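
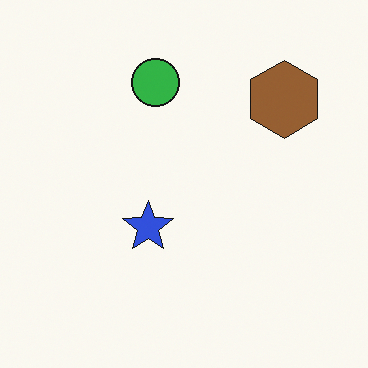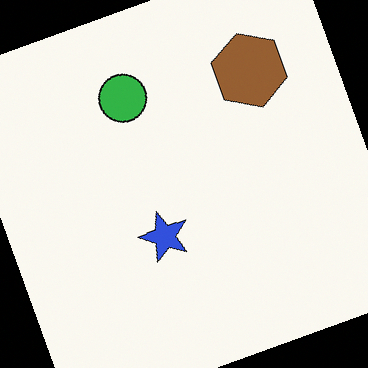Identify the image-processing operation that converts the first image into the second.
Rotated counter-clockwise by a clearly visible amount.

Every shape is tilted by the same angle and the image corners show triangular fill wedges — a whole-image rotation by a non-right angle.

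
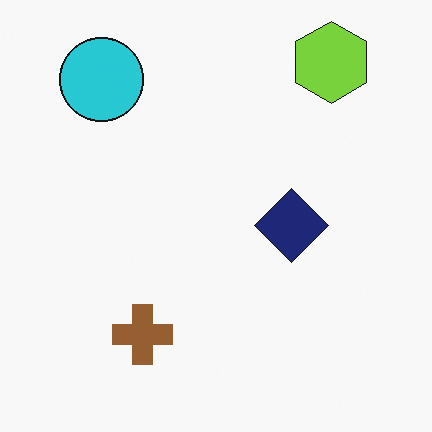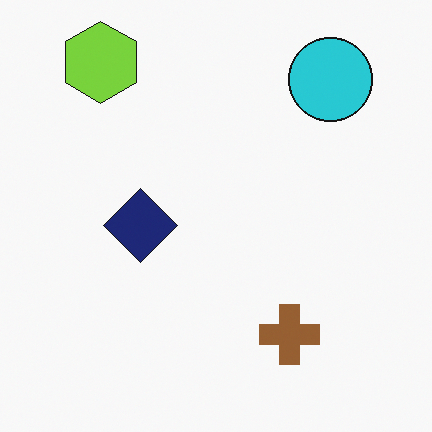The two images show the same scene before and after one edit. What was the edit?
The transformation is: flipped horizontally (left ↔ right).

The lime hexagon is in the top-right of the first image and the top-left of the second — shapes on opposite sides of the vertical midline have swapped in a mirror flip.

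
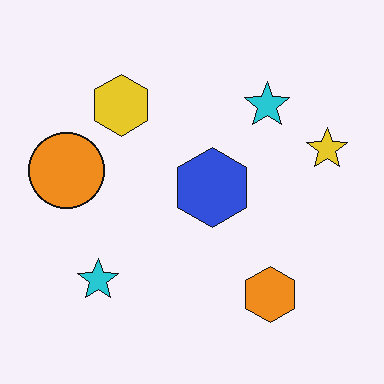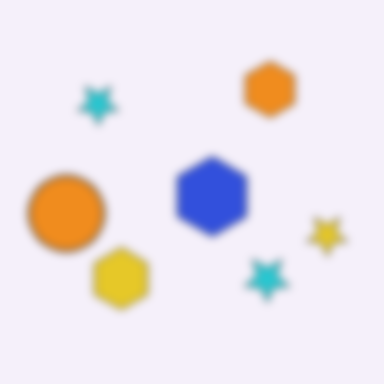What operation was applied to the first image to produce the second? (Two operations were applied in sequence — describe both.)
Moderately blurred, then flipped vertically (top ↔ bottom).

Shape edges and outlines are uniformly softened across the whole image. The orange hexagon is in the bottom-right of the first image and the top-right of the second — shapes on opposite sides of the horizontal midline have swapped in a mirror flip.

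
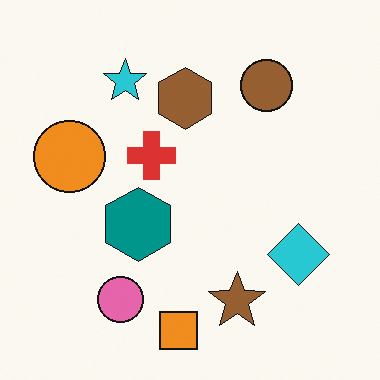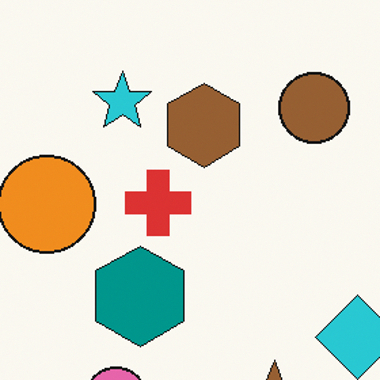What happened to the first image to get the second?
It was cropped slightly and scaled back up.

The visible shapes are larger and the field of view is narrower; shapes near the original edges may be partly or wholly outside the frame — a crop-and-rescale.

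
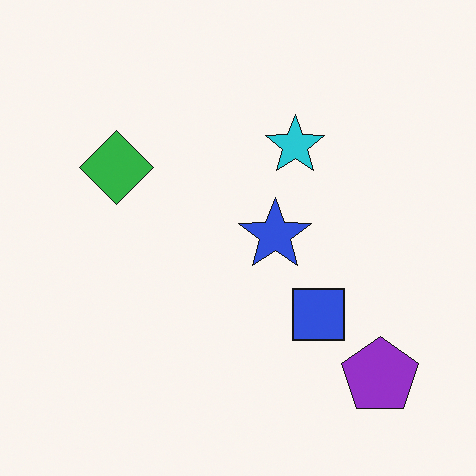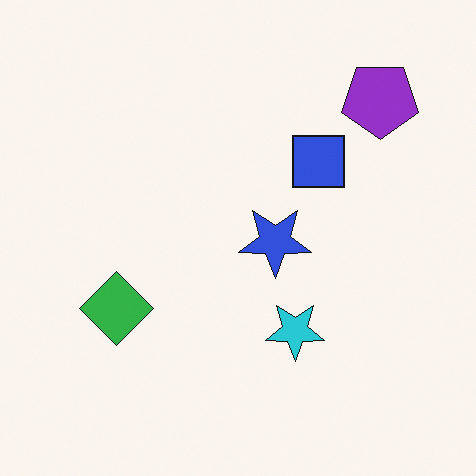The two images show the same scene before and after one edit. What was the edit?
The transformation is: flipped vertically (top ↔ bottom).

The purple pentagon is in the bottom-right of the first image and the top-right of the second — shapes on opposite sides of the horizontal midline have swapped in a mirror flip.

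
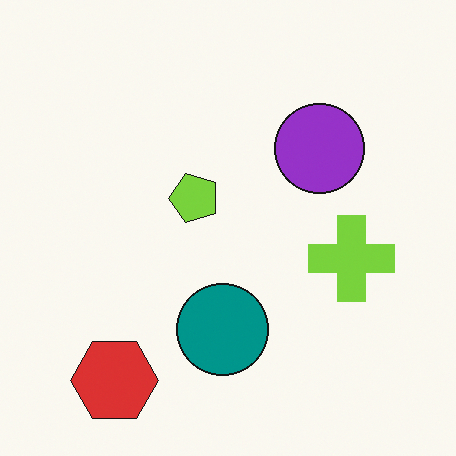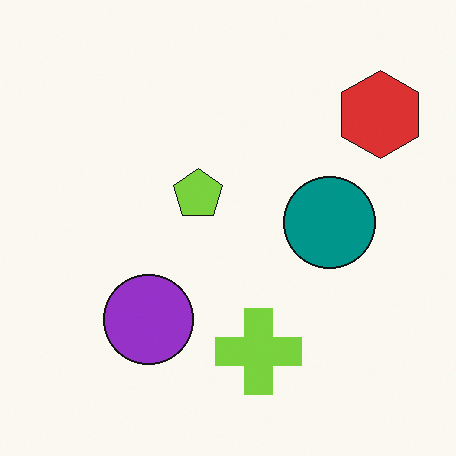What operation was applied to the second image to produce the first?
The first image is the second transposed (reflected across the top-left ↔ bottom-right diagonal).

Shapes have swapped their row and column positions — what was in the top-right is now in the bottom-left — a diagonal reflection.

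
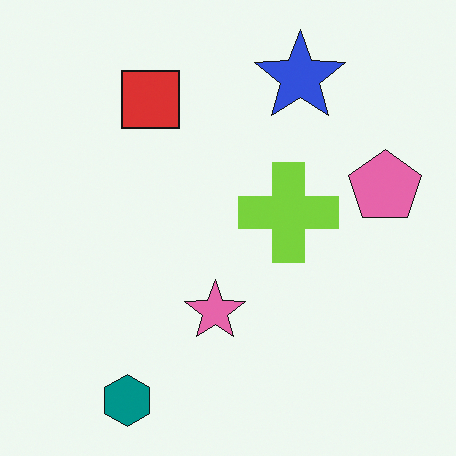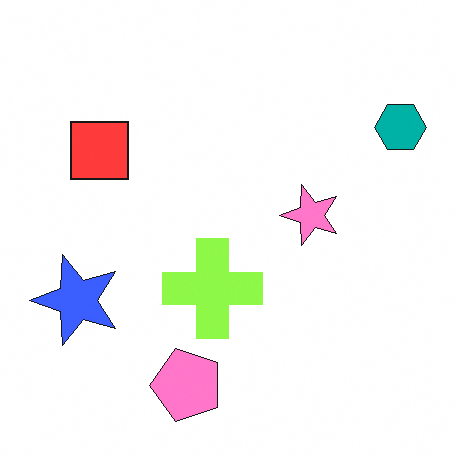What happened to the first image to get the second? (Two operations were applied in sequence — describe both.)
Transposed (reflected across the top-left ↔ bottom-right diagonal), then slightly brightened.

Shapes have swapped their row and column positions — what was in the top-right is now in the bottom-left — a diagonal reflection. Every pixel — background and shapes alike — is uniformly brightened.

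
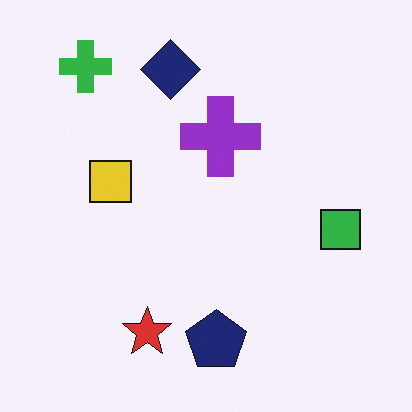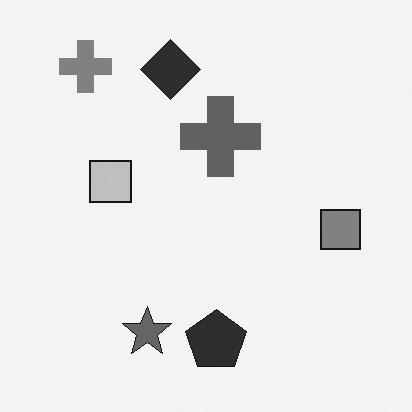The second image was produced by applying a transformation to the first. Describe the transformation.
The image was converted to grayscale.

All color is removed — every shape is now a shade of grey.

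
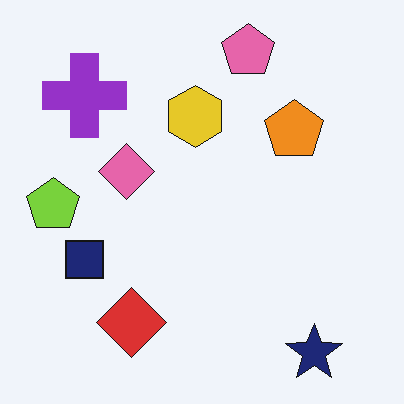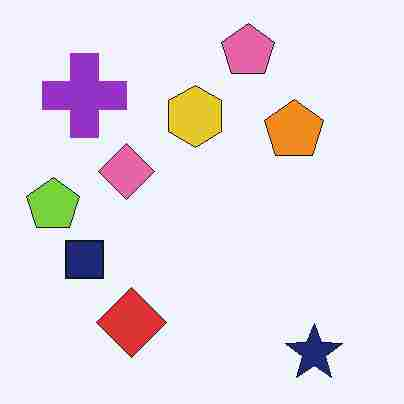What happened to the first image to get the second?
The second image is the first degraded with heavy JPEG compression.

Blocky 8×8 compression artifacts appear around shape edges and the flat background shows ringing — characteristic JPEG degradation.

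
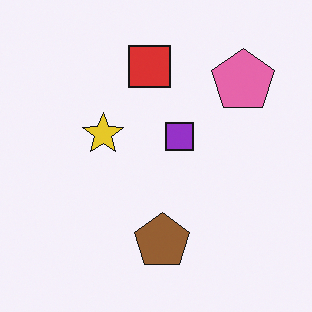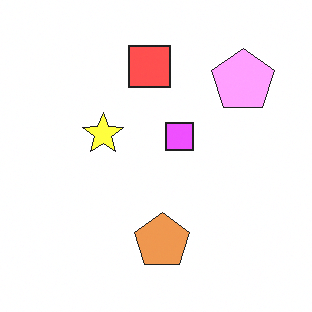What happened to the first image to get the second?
This is the original image substantially brightened.

Every pixel — background and shapes alike — is uniformly brightened.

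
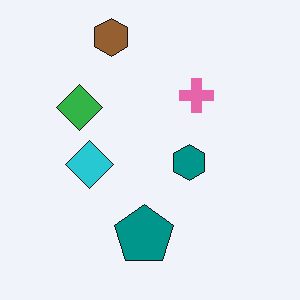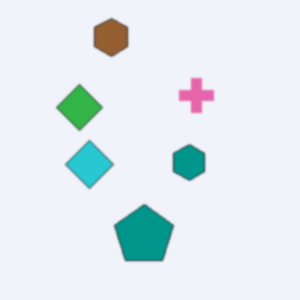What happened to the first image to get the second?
It was slightly softened.

Shape edges and outlines are uniformly softened across the whole image.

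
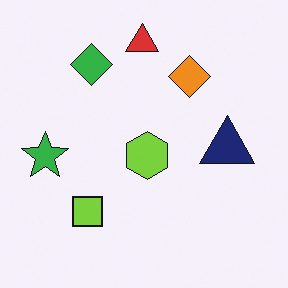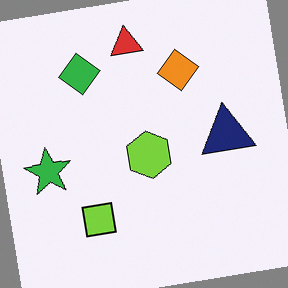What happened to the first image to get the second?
The second image is the first rotated counter-clockwise by a few degrees.

Every shape is tilted by the same angle and the image corners show triangular fill wedges — a whole-image rotation by a non-right angle.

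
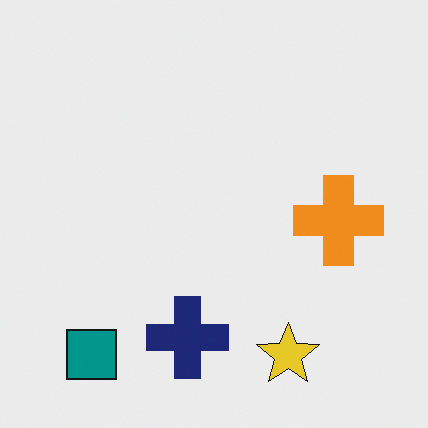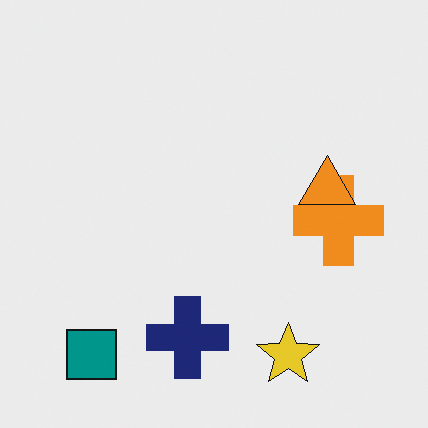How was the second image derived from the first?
This is the original image overlaid with an additional orange triangle.

An orange triangle appears in the second image that is absent from the first.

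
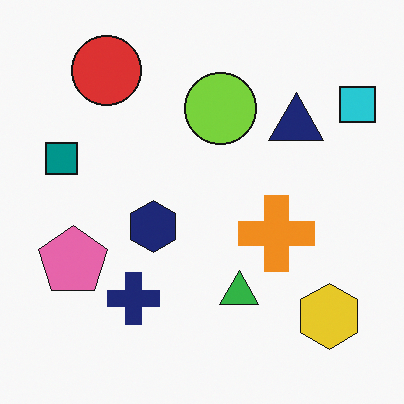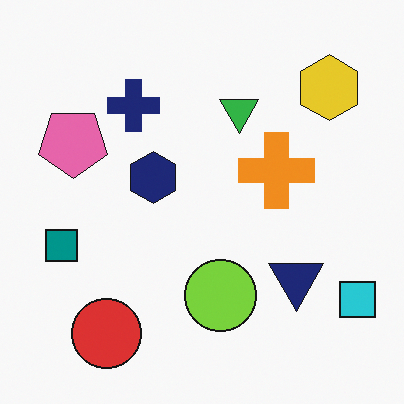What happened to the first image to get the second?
The transformation is: flipped vertically (top ↔ bottom).

The red circle is in the top-left of the first image and the bottom-left of the second — shapes on opposite sides of the horizontal midline have swapped in a mirror flip.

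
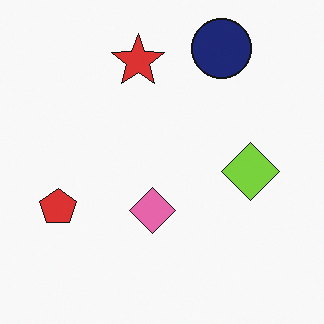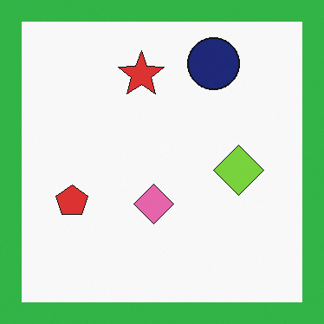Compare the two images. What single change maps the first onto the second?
The image was framed with a green border.

A solid green frame runs around the edge of the second image, with the content slightly shrunk inside it.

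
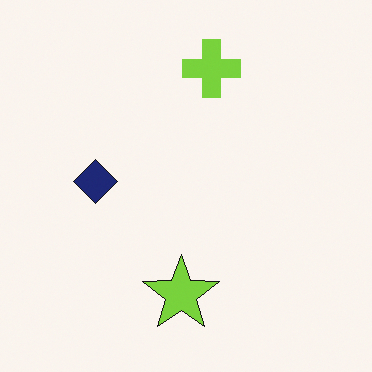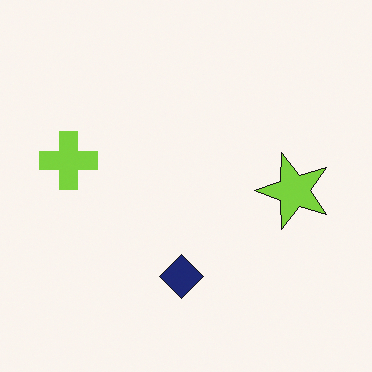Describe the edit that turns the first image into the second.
The image was rotated 90° counter-clockwise.

The lime cross sits in the top of the first image and the left of the second — consistent with a whole-image 90° counter-clockwise rotation.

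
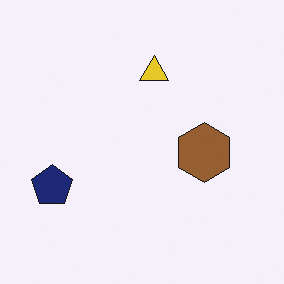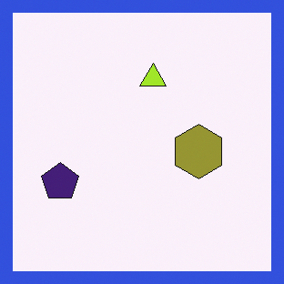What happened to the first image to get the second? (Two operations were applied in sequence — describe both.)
The second image is the first hue-shifted by a small amount, then framed with a blue border.

Every shape's color has rotated by the same amount around the hue wheel — a uniform hue shift. A solid blue frame runs around the edge of the second image, with the content slightly shrunk inside it.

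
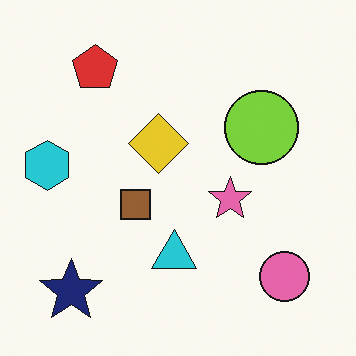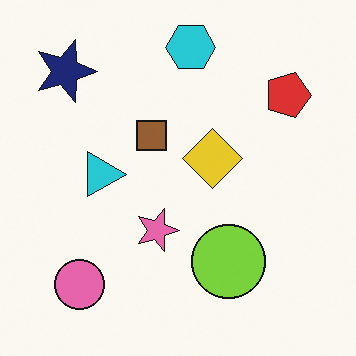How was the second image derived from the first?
The image was rotated 90° clockwise.

The navy star sits in the bottom-left of the first image and the top-left of the second — consistent with a whole-image 90° clockwise rotation.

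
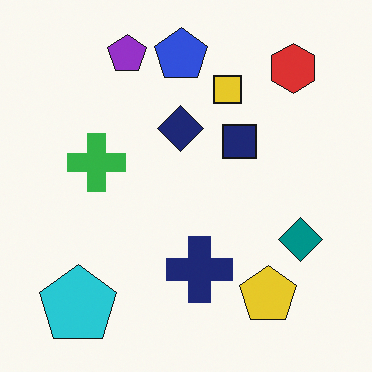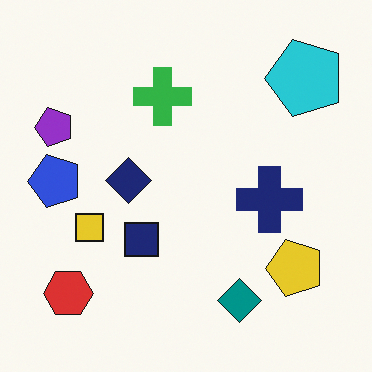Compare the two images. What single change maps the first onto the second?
Transposed (reflected across the top-left ↔ bottom-right diagonal).

Shapes have swapped their row and column positions — what was in the top-right is now in the bottom-left — a diagonal reflection.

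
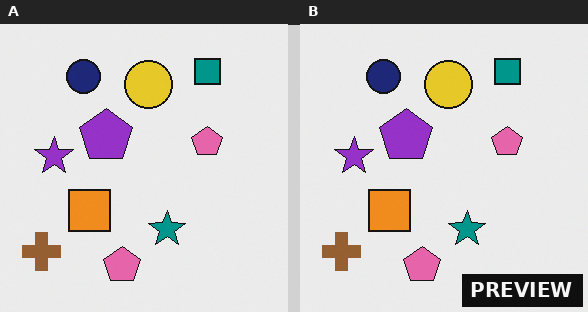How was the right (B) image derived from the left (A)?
Watermarked with the text "PREVIEW" in the lower-right corner.

A dark label reading "PREVIEW" appears in the lower-right corner.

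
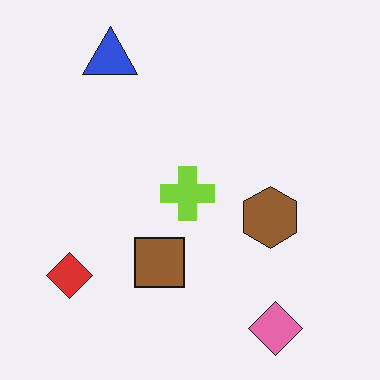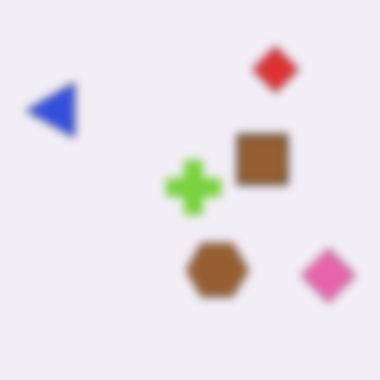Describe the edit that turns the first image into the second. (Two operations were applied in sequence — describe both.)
The second image is the first noticeably gaussian-blurred, then transposed (reflected across the top-left ↔ bottom-right diagonal).

Shape edges and outlines are uniformly softened across the whole image. Shapes have swapped their row and column positions — what was in the top-right is now in the bottom-left — a diagonal reflection.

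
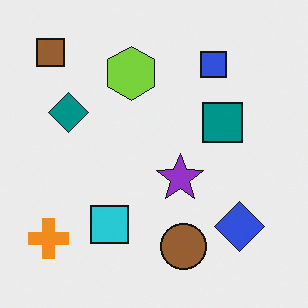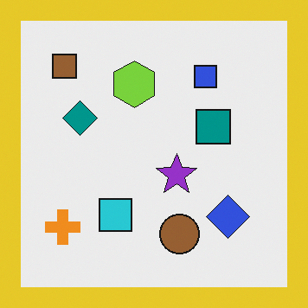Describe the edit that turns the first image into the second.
The second image is the first framed with a yellow border.

A solid yellow frame runs around the edge of the second image, with the content slightly shrunk inside it.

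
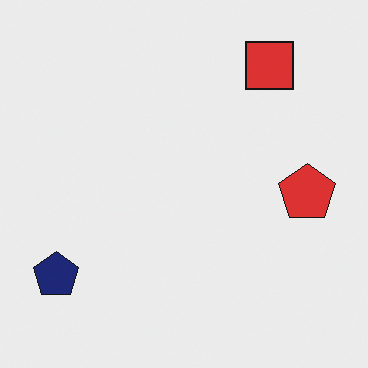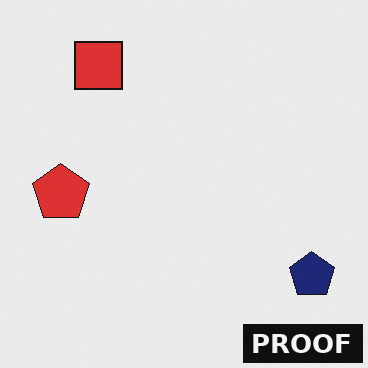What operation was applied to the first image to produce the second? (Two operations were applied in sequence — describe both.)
The transformation is: flipped horizontally (left ↔ right), then watermarked with the text "PROOF" in the lower-right corner.

The navy pentagon is in the bottom-left of the first image and the bottom-right of the second — shapes on opposite sides of the vertical midline have swapped in a mirror flip. A dark label reading "PROOF" appears in the lower-right corner.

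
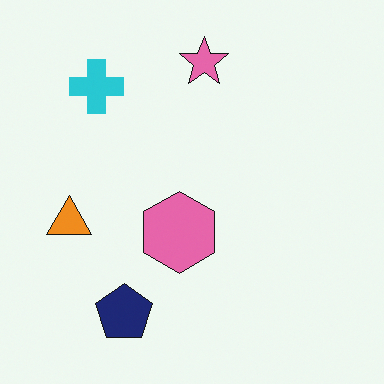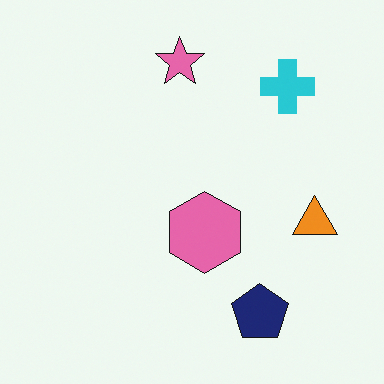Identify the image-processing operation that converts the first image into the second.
The image was flipped horizontally (left ↔ right).

The orange triangle is in the left of the first image and the right of the second — shapes on opposite sides of the vertical midline have swapped in a mirror flip.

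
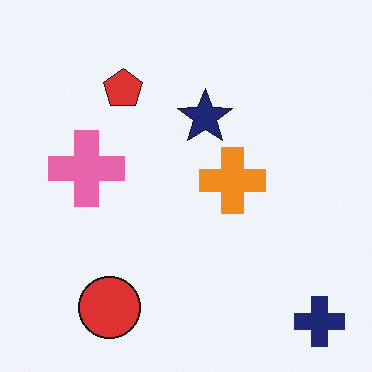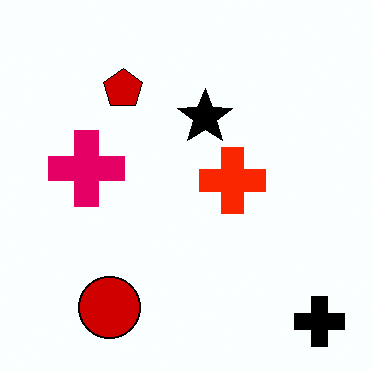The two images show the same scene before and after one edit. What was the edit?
The second image is the first boosted in contrast.

Tones are pushed away from mid-grey across the whole image — a global contrast change.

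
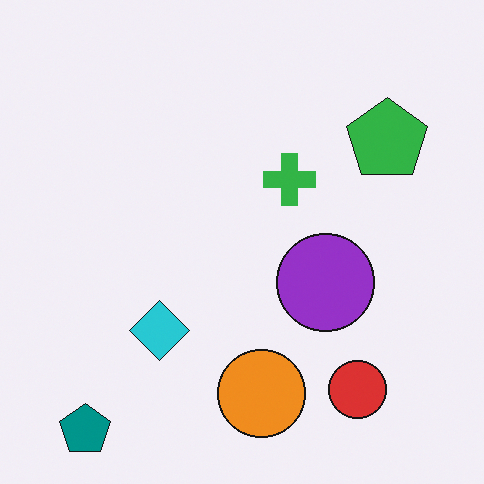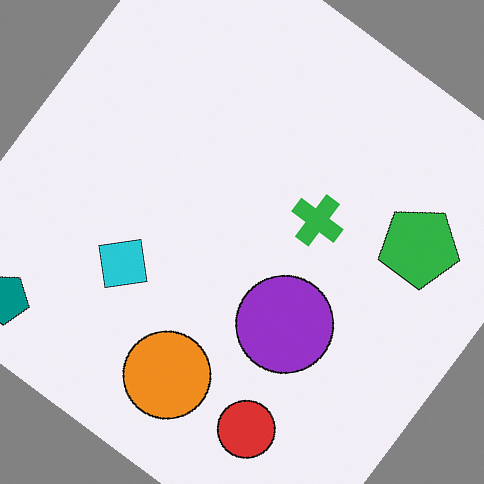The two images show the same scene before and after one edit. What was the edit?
This is the original image rotated clockwise by a large amount — several tens of degrees.

Every shape is tilted by the same angle and the image corners show triangular fill wedges — a whole-image rotation by a non-right angle.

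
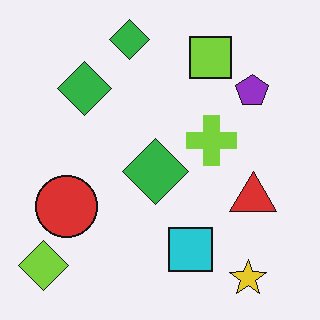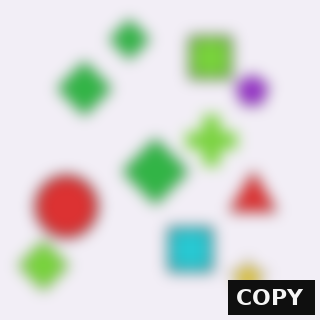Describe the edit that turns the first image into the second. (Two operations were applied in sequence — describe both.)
The transformation is: heavily blurred, then watermarked with the text "COPY" in the lower-right corner.

Shape edges and outlines are uniformly softened across the whole image. A dark label reading "COPY" appears in the lower-right corner.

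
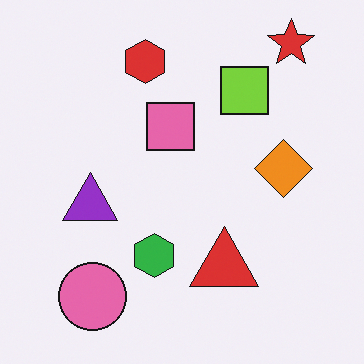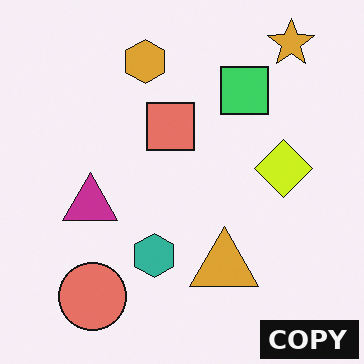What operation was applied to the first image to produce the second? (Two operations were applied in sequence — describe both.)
Hue-shifted slightly, then watermarked with the text "COPY" in the lower-right corner.

Every shape's color has rotated by the same amount around the hue wheel — a uniform hue shift. A dark label reading "COPY" appears in the lower-right corner.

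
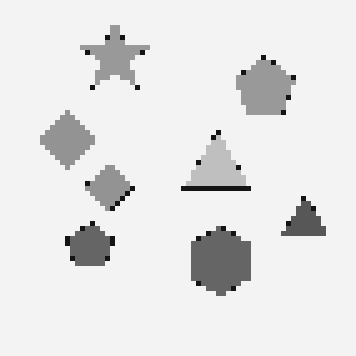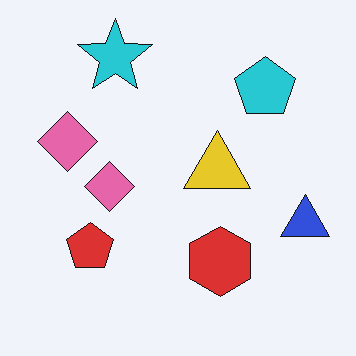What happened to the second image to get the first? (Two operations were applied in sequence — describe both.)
This is the original image lightly pixelated (a mild mosaic effect), then converted to grayscale.

Shapes are reduced to large square blocks; fine edges and outlines are lost — a downscale-then-upscale (mosaic) effect. All color is removed — every shape is now a shade of grey.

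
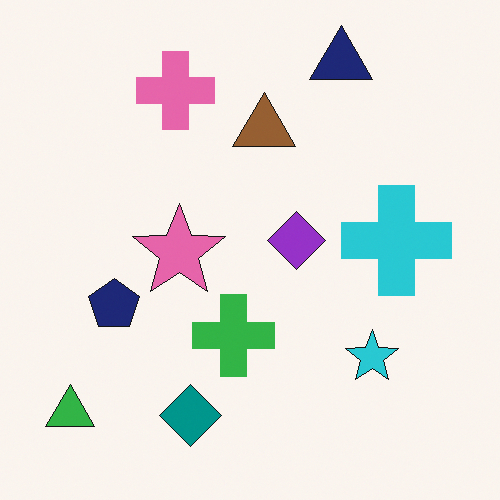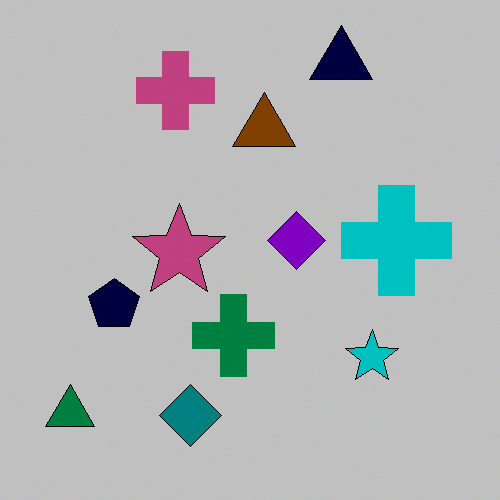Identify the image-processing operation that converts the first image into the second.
The second image is the first heavily posterized to just a handful of flat colors.

Each flat color has snapped to a coarser quantized level — most visibly, the near-white background has dropped to a flat grey.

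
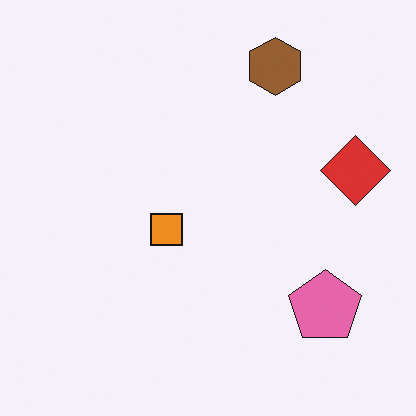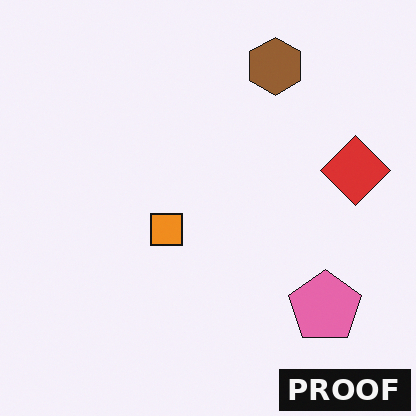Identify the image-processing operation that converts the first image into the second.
The second image is the first watermarked with the text "PROOF" in the lower-right corner.

A dark label reading "PROOF" appears in the lower-right corner.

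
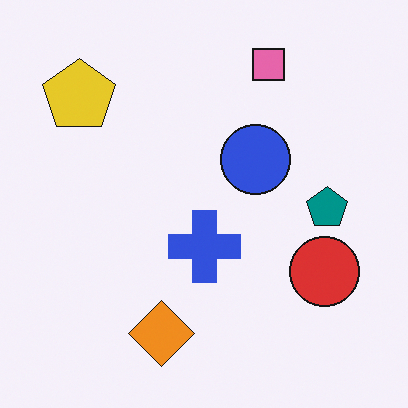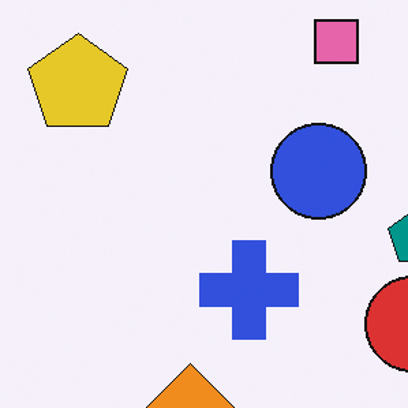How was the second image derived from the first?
The second image is the first cropped slightly and scaled back up.

The visible shapes are larger and the field of view is narrower; shapes near the original edges may be partly or wholly outside the frame — a crop-and-rescale.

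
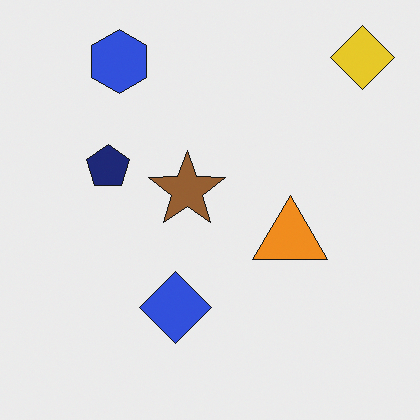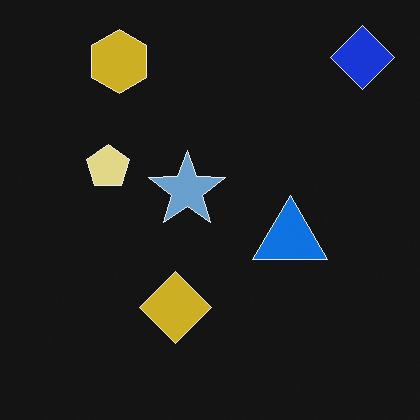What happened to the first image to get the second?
Color-inverted (negative).

The light background has become dark and every shape's color is its complement — a photographic negative.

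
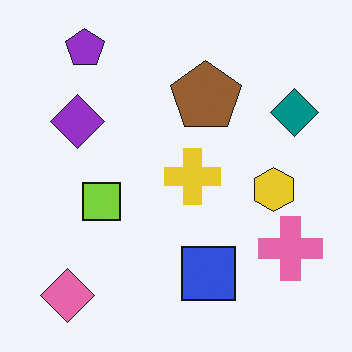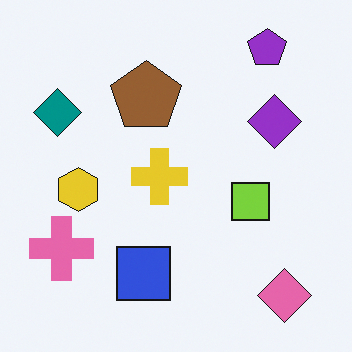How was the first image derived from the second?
The image was flipped horizontally (left ↔ right).

The teal diamond is in the top-left of the second image and the top-right of the first — shapes on opposite sides of the vertical midline have swapped in a mirror flip.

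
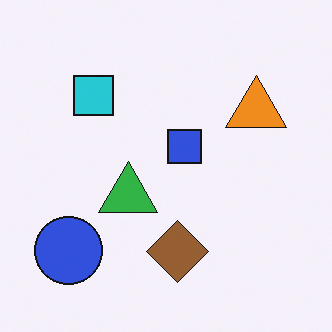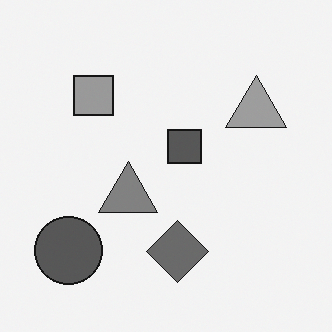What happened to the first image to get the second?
This is the original image converted to grayscale.

All color is removed — every shape is now a shade of grey.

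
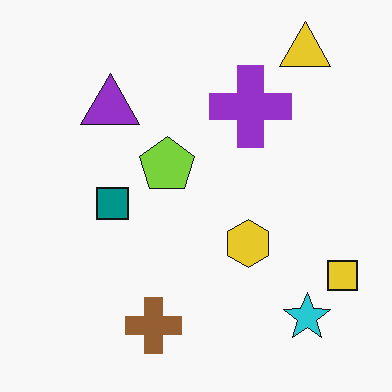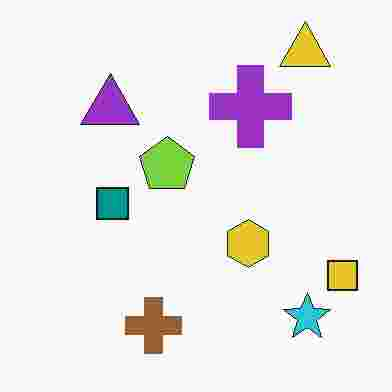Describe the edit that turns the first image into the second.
This is the original image heavily JPEG-compressed with obvious blocking artifacts.

Blocky 8×8 compression artifacts appear around shape edges and the flat background shows ringing — characteristic JPEG degradation.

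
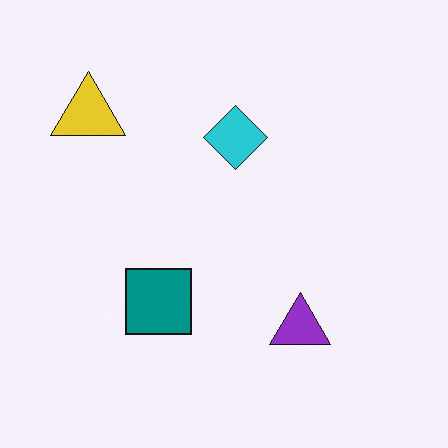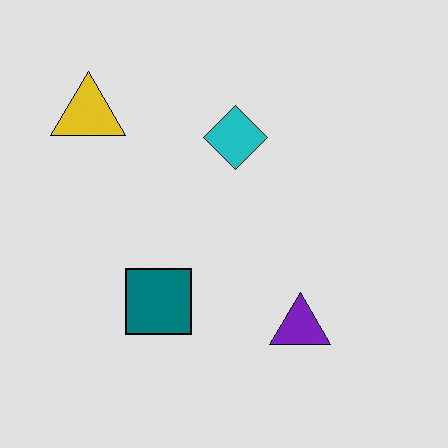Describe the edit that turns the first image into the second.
This is the original image posterized to a reduced palette.

Each flat color has snapped to a coarser quantized level — most visibly, the near-white background has dropped to a flat grey.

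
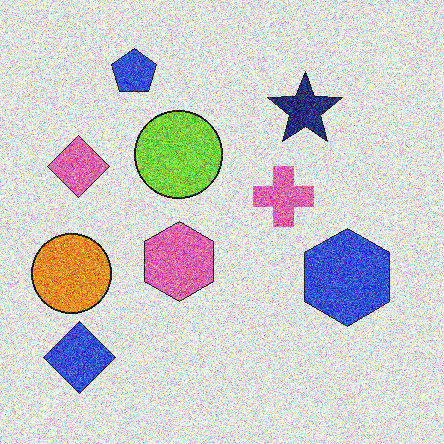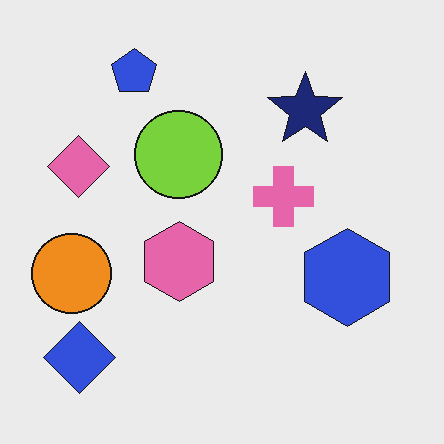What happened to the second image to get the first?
Degraded with a thick layer of grain.

Random speckle covers the whole image, including the flat background.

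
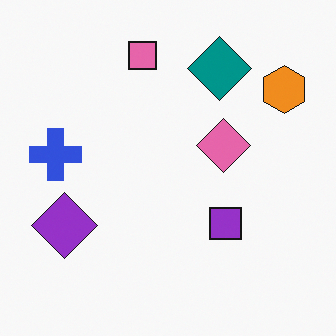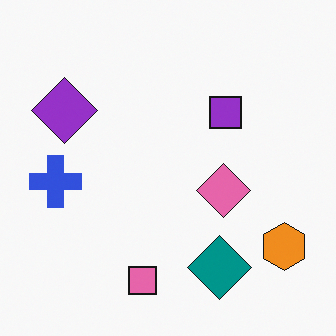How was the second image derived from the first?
The image was flipped vertically (top ↔ bottom).

The pink square is in the top of the first image and the bottom of the second — shapes on opposite sides of the horizontal midline have swapped in a mirror flip.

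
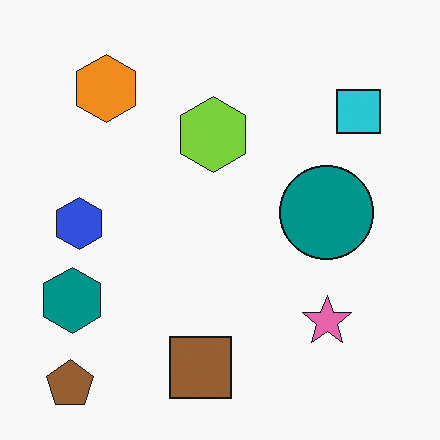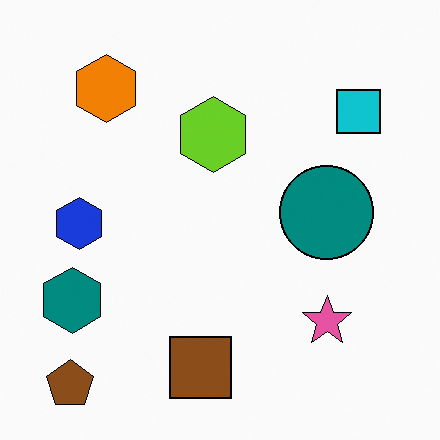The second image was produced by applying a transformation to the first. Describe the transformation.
The image was given slightly increased contrast.

Tones are pushed away from mid-grey across the whole image — a global contrast change.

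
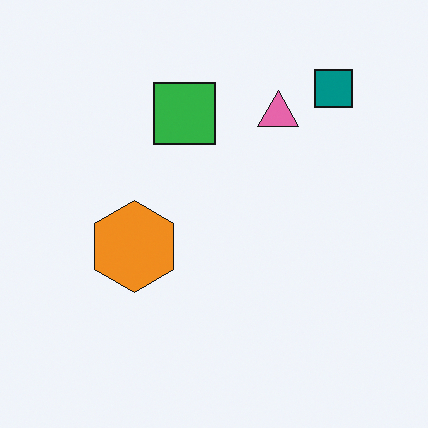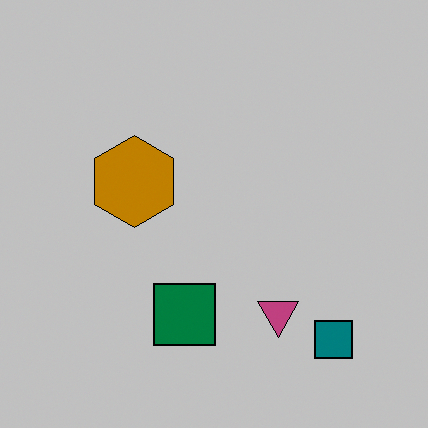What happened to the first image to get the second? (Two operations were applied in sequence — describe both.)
Aggressively posterized, then flipped vertically (top ↔ bottom).

Each flat color has snapped to a coarser quantized level — most visibly, the near-white background has dropped to a flat grey. The teal square is in the top-right of the first image and the bottom-right of the second — shapes on opposite sides of the horizontal midline have swapped in a mirror flip.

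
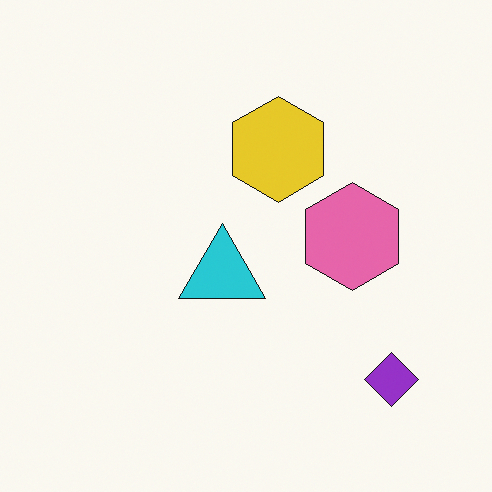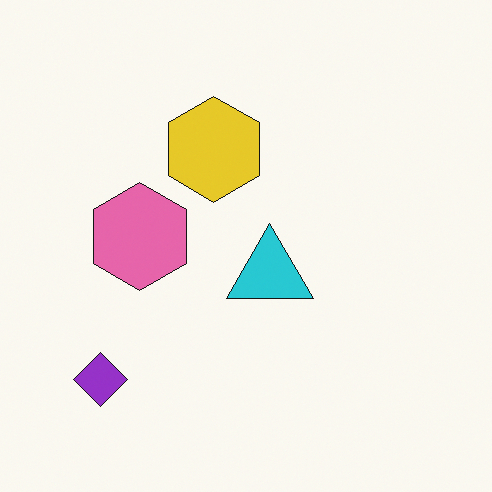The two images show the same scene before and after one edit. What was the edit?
The transformation is: flipped horizontally (left ↔ right).

The purple diamond is in the bottom-right of the first image and the bottom-left of the second — shapes on opposite sides of the vertical midline have swapped in a mirror flip.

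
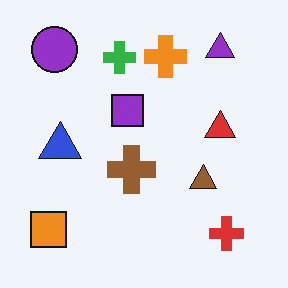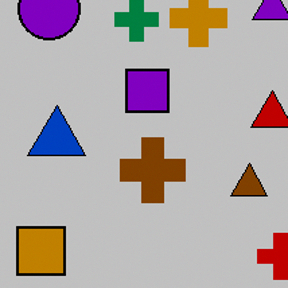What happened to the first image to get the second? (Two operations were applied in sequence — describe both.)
The transformation is: aggressively posterized, then cropped to a modestly smaller region and rescaled.

Each flat color has snapped to a coarser quantized level — most visibly, the near-white background has dropped to a flat grey. The visible shapes are larger and the field of view is narrower; shapes near the original edges may be partly or wholly outside the frame — a crop-and-rescale.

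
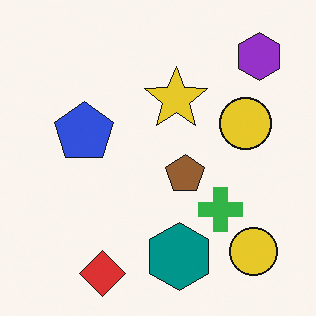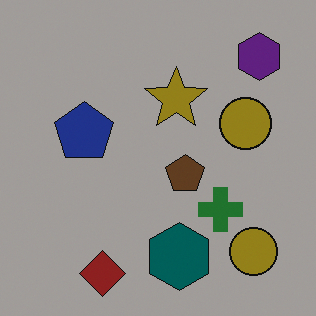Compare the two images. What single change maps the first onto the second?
Darkened a lot.

Every pixel — background and shapes alike — is uniformly darkened.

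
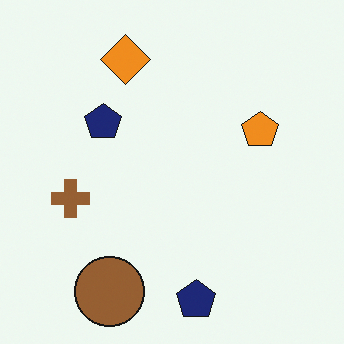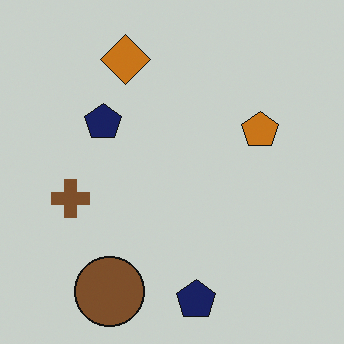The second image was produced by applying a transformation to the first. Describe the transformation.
It was slightly darkened.

Every pixel — background and shapes alike — is uniformly darkened.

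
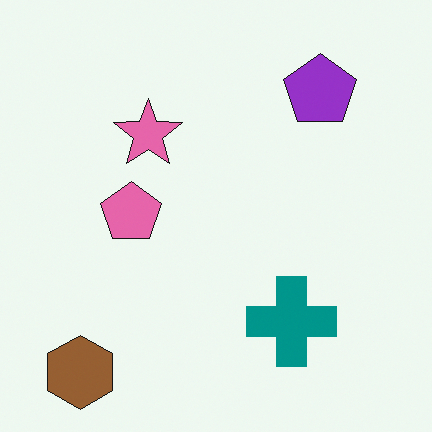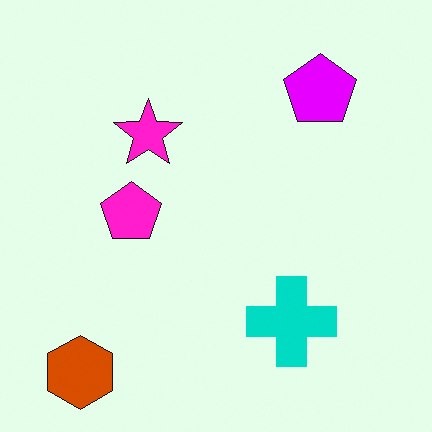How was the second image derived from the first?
The second image is the first made much more vivid (saturation change).

All colors are more vivid — a global saturation change.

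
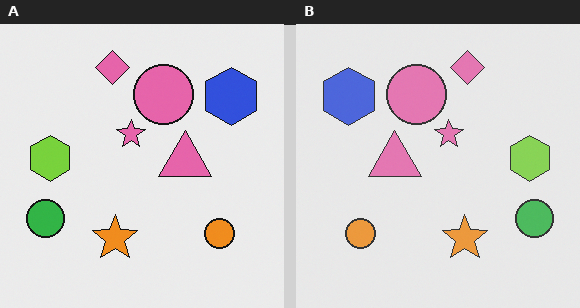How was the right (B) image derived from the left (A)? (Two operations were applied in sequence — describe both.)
The transformation is: flipped horizontally (left ↔ right), then given slightly reduced contrast.

The green circle is in the bottom-left of the left (A) image and the bottom-right of the right (B) — shapes on opposite sides of the vertical midline have swapped in a mirror flip. Tones are pushed toward mid-grey across the whole image — a global contrast change.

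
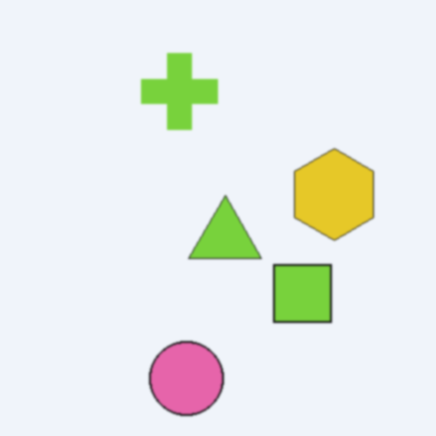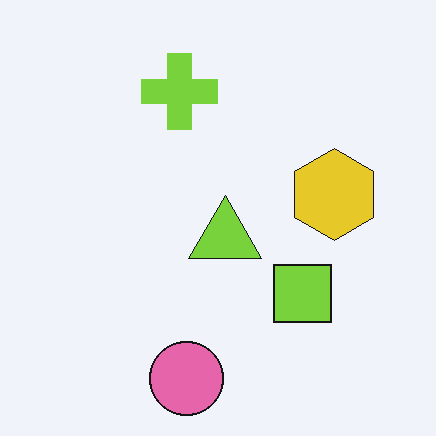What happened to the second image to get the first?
The first image is the second slightly softened.

Shape edges and outlines are uniformly softened across the whole image.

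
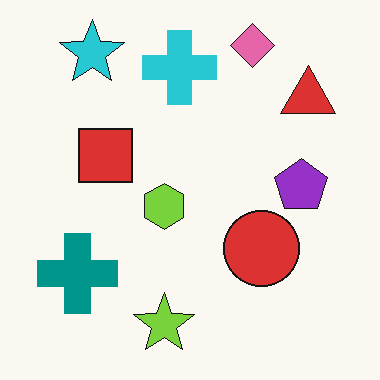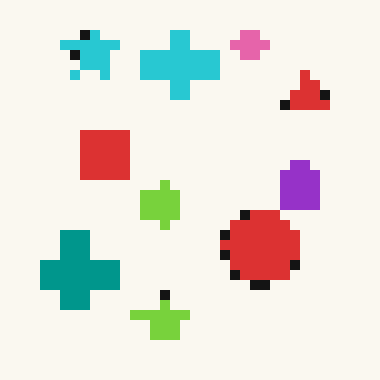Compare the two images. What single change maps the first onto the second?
The second image is the first coarsely pixelated.

Shapes are reduced to large square blocks; fine edges and outlines are lost — a downscale-then-upscale (mosaic) effect.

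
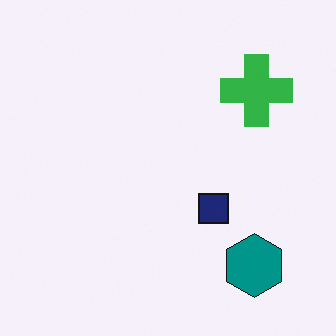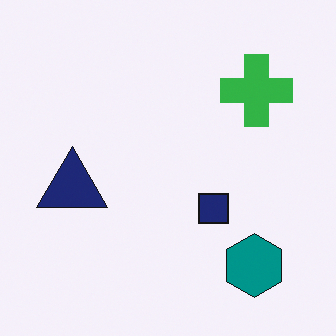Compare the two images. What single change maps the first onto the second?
This is the original image overlaid with an additional navy triangle.

A navy triangle appears in the second image that is absent from the first.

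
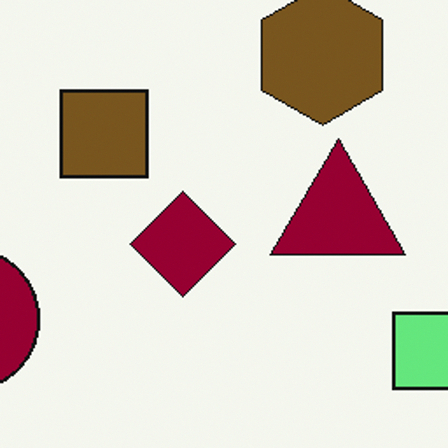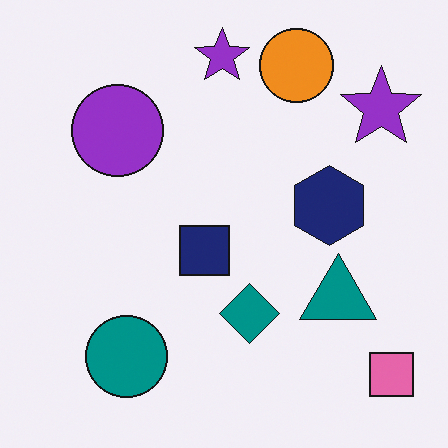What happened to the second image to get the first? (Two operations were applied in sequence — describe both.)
The first image is the second cropped to a noticeably smaller region and rescaled, then hue-shifted through roughly half the color wheel.

The visible shapes are larger and the field of view is narrower; shapes near the original edges may be partly or wholly outside the frame — a crop-and-rescale. Every shape's color has rotated by the same amount around the hue wheel — a uniform hue shift.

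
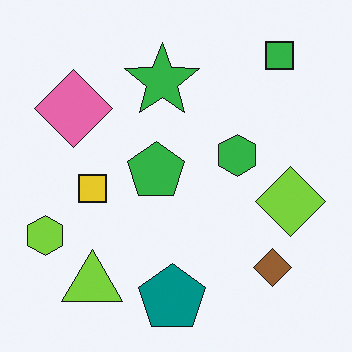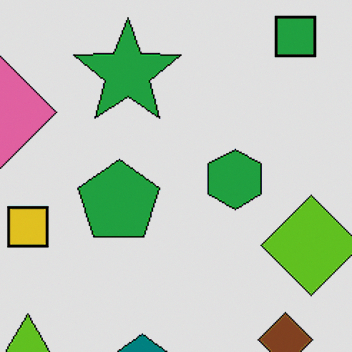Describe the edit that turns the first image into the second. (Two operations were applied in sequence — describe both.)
The transformation is: cropped to a modestly smaller region and rescaled, then posterized to a reduced palette.

The visible shapes are larger and the field of view is narrower; shapes near the original edges may be partly or wholly outside the frame — a crop-and-rescale. Each flat color has snapped to a coarser quantized level — most visibly, the near-white background has dropped to a flat grey.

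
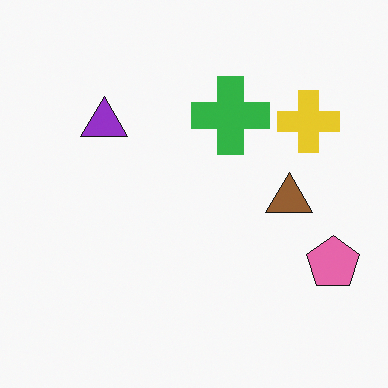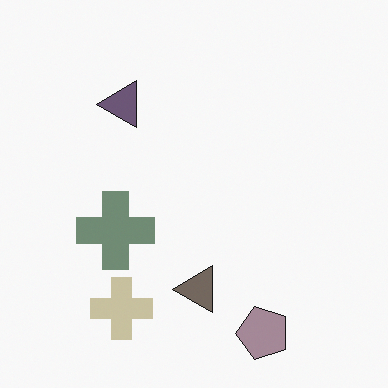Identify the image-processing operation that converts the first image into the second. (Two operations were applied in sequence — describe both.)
The second image is the first transposed (reflected across the top-left ↔ bottom-right diagonal), then heavily desaturated.

Shapes have swapped their row and column positions — what was in the top-right is now in the bottom-left — a diagonal reflection. All colors are more muted and greyish — a global saturation change.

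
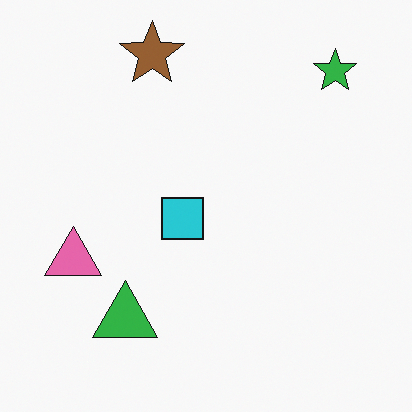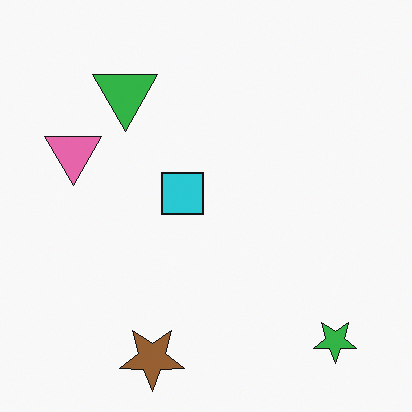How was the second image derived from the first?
The second image is the first flipped vertically (top ↔ bottom).

The brown star is in the top of the first image and the bottom of the second — shapes on opposite sides of the horizontal midline have swapped in a mirror flip.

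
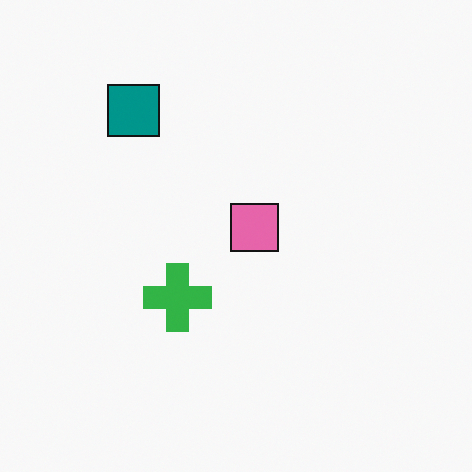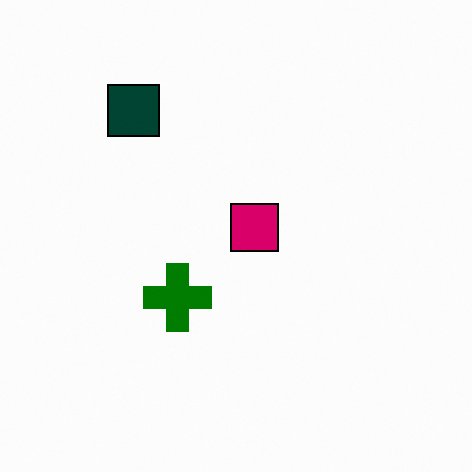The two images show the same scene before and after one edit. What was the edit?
It was boosted in contrast.

Tones are pushed away from mid-grey across the whole image — a global contrast change.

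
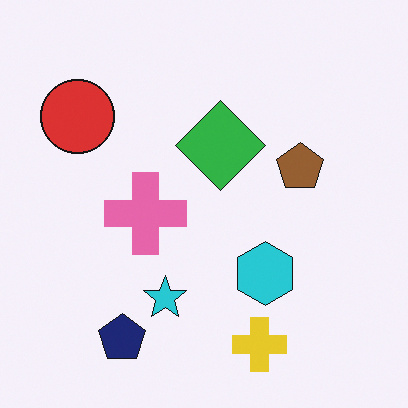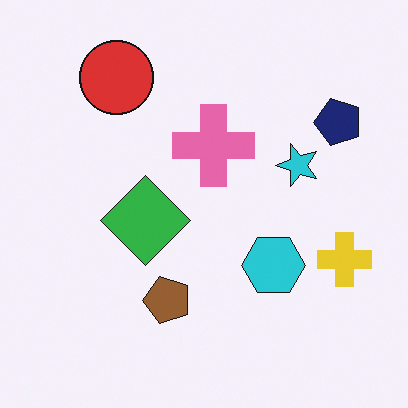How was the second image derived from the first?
The image was transposed (reflected across the top-left ↔ bottom-right diagonal).

Shapes have swapped their row and column positions — what was in the top-right is now in the bottom-left — a diagonal reflection.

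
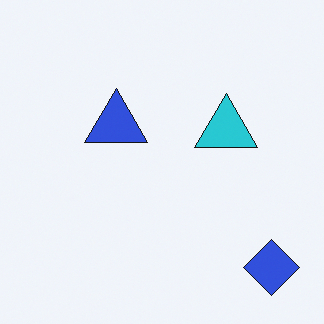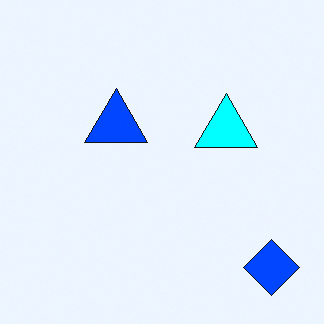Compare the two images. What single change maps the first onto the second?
It was made much more vivid (saturation change).

All colors are more vivid — a global saturation change.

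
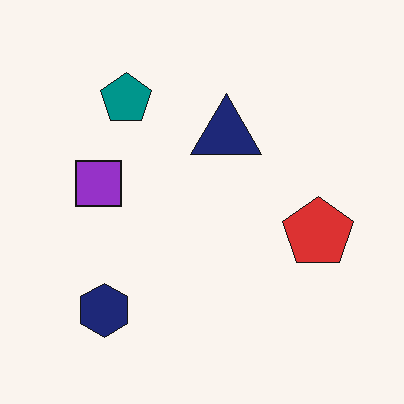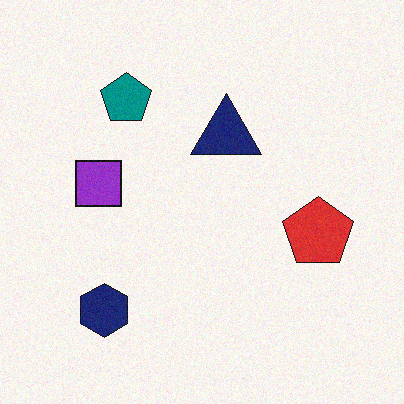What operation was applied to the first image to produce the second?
This is the original image degraded with subtle gaussian noise.

Random speckle covers the whole image, including the flat background.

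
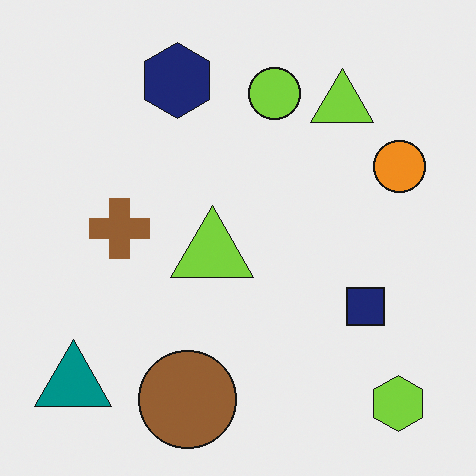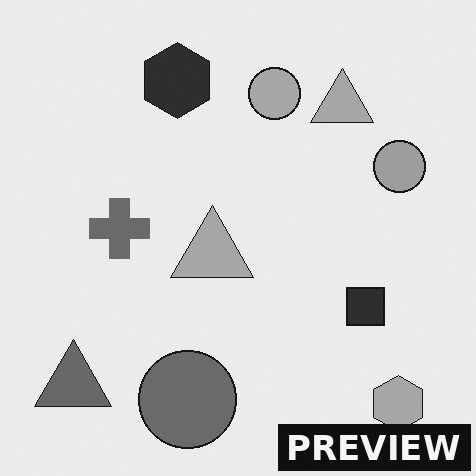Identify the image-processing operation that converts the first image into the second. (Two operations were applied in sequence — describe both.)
This is the original image converted to grayscale, then watermarked with the text "PREVIEW" in the lower-right corner.

All color is removed — every shape is now a shade of grey. A dark label reading "PREVIEW" appears in the lower-right corner.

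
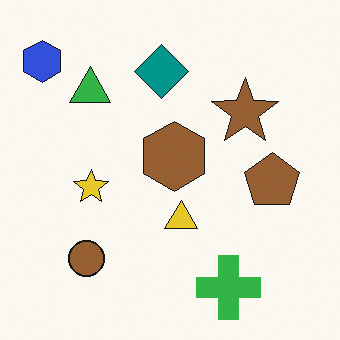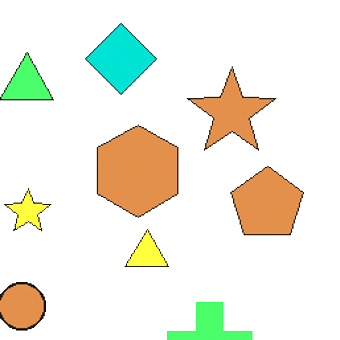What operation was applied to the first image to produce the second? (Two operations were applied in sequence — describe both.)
Cropped slightly and scaled back up, then substantially brightened.

The visible shapes are larger and the field of view is narrower; shapes near the original edges may be partly or wholly outside the frame — a crop-and-rescale. Every pixel — background and shapes alike — is uniformly brightened.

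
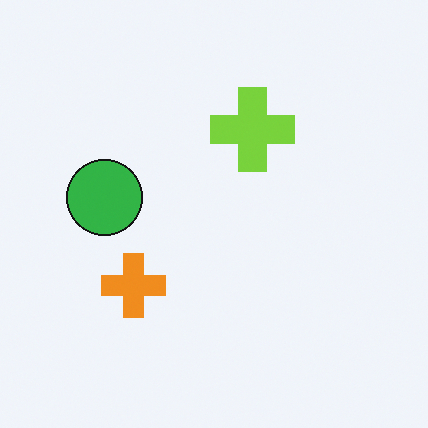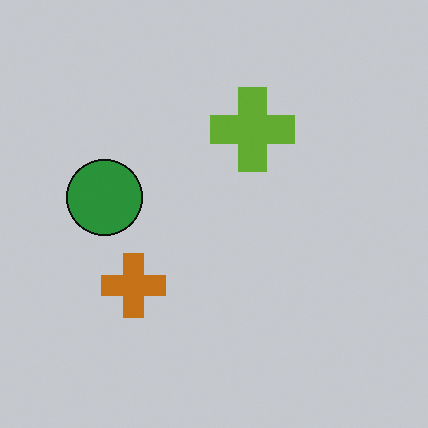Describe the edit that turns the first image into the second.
This is the original image slightly darkened.

Every pixel — background and shapes alike — is uniformly darkened.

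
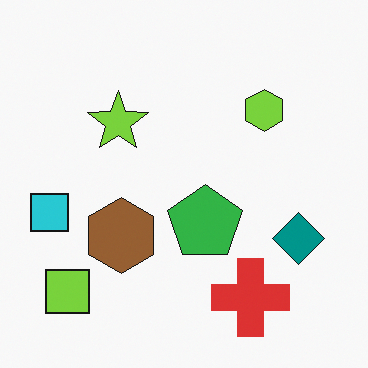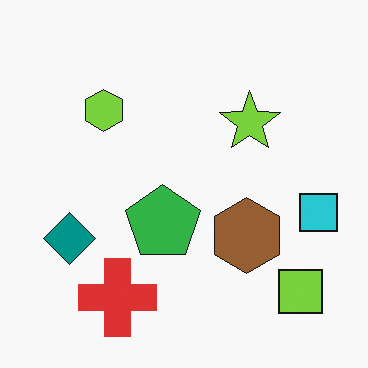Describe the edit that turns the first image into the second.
The transformation is: flipped horizontally (left ↔ right).

The cyan square is in the left of the first image and the right of the second — shapes on opposite sides of the vertical midline have swapped in a mirror flip.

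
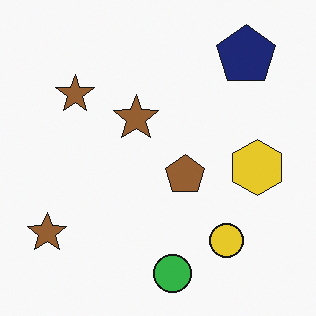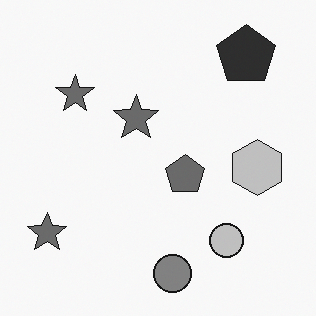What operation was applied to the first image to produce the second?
The image was converted to grayscale.

All color is removed — every shape is now a shade of grey.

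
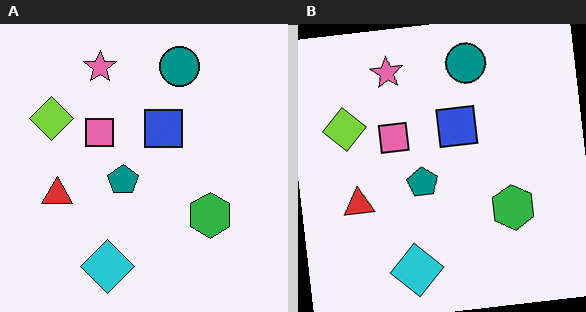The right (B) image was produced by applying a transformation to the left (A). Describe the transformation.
It was rotated counter-clockwise by a few degrees.

Every shape is tilted by the same angle and the image corners show triangular fill wedges — a whole-image rotation by a non-right angle.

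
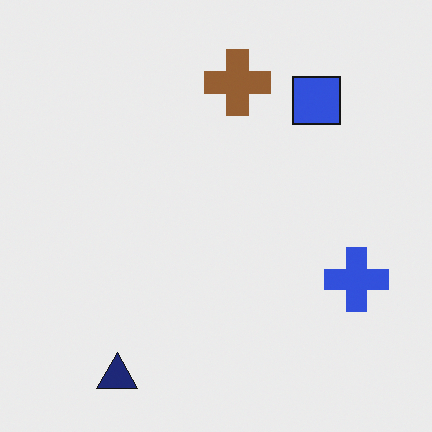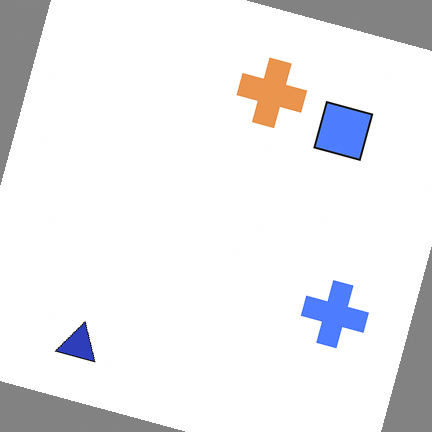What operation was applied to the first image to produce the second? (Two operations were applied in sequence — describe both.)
Noticeably brightened, then rotated clockwise by a moderate amount.

Every pixel — background and shapes alike — is uniformly brightened. Every shape is tilted by the same angle and the image corners show triangular fill wedges — a whole-image rotation by a non-right angle.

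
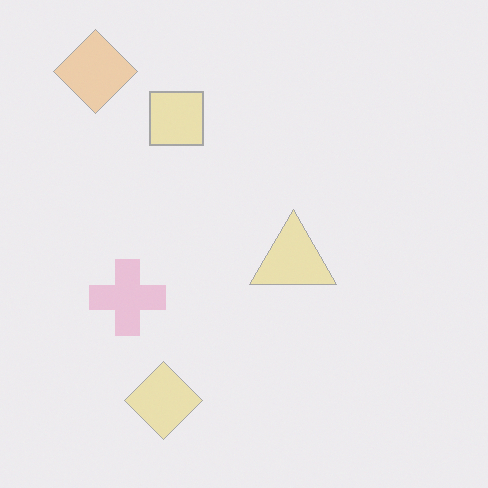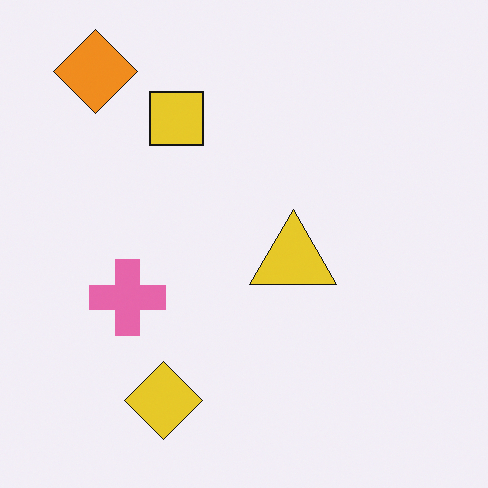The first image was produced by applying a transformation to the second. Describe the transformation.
The image was given much lower contrast.

Tones are pushed toward mid-grey across the whole image — a global contrast change.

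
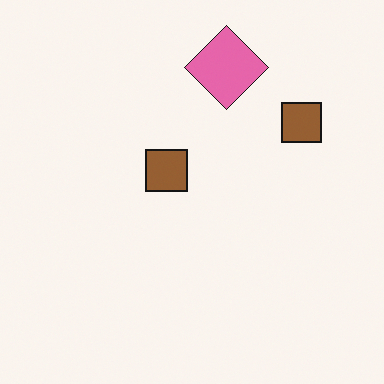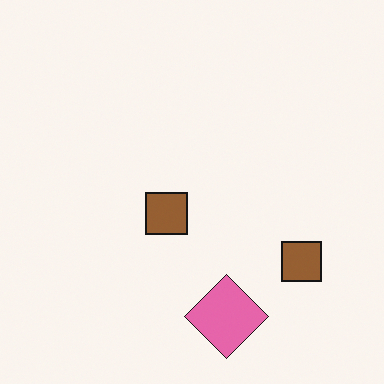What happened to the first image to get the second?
The image was flipped vertically (top ↔ bottom).

The pink diamond is in the top of the first image and the bottom of the second — shapes on opposite sides of the horizontal midline have swapped in a mirror flip.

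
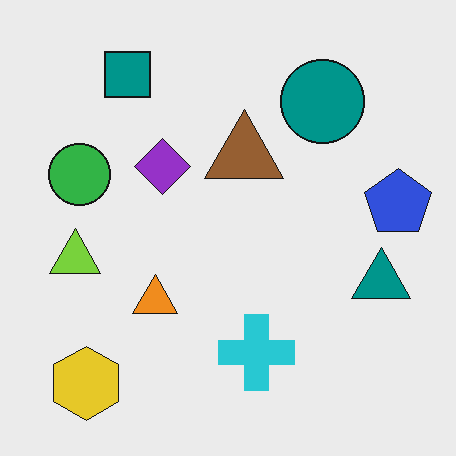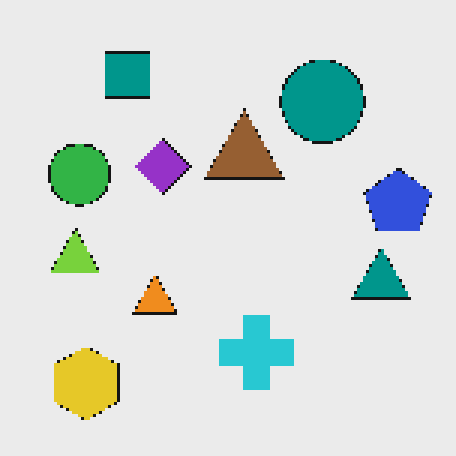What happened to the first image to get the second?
This is the original image lightly pixelated (a mild mosaic effect).

Shapes are reduced to large square blocks; fine edges and outlines are lost — a downscale-then-upscale (mosaic) effect.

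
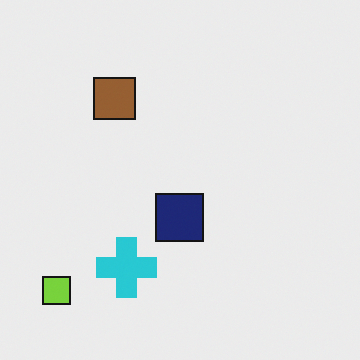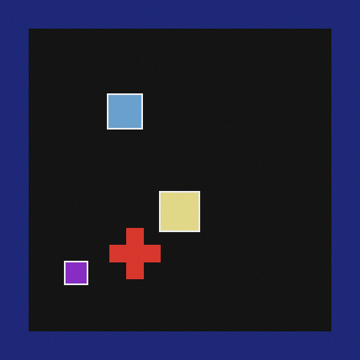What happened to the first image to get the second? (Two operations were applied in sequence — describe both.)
The second image is the first color-inverted (negative), then framed with a navy border.

The light background has become dark and every shape's color is its complement — a photographic negative. A solid navy frame runs around the edge of the second image, with the content slightly shrunk inside it.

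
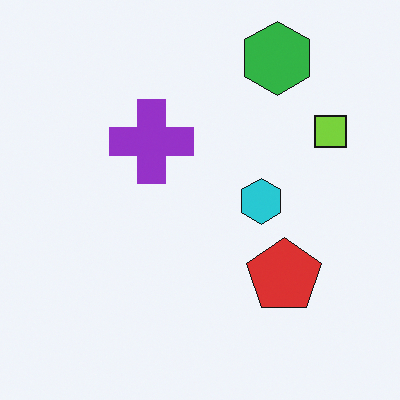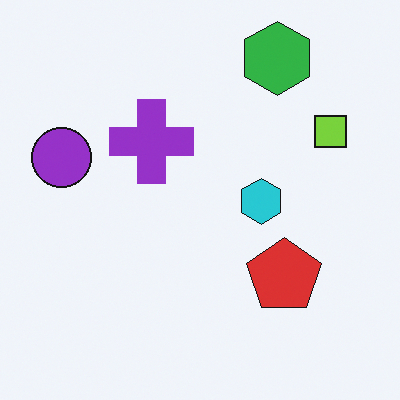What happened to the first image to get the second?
Overlaid with an additional purple circle.

A purple circle appears in the second image that is absent from the first.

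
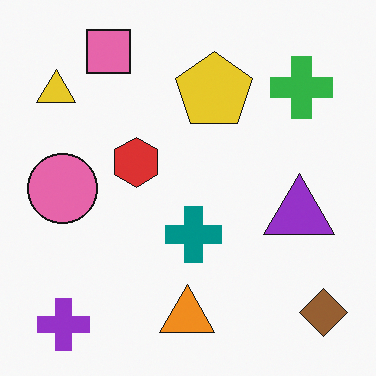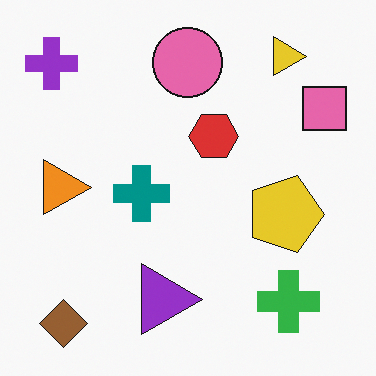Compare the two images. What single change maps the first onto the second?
The image was rotated 90° clockwise.

The purple cross sits in the bottom-left of the first image and the top-left of the second — consistent with a whole-image 90° clockwise rotation.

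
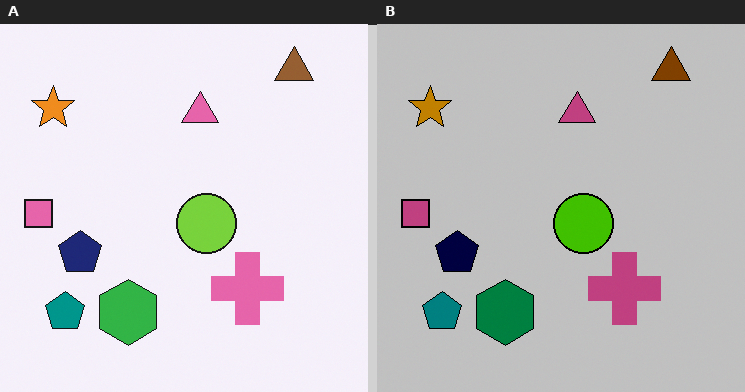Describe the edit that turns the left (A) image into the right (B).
It was aggressively posterized.

Each flat color has snapped to a coarser quantized level — most visibly, the near-white background has dropped to a flat grey.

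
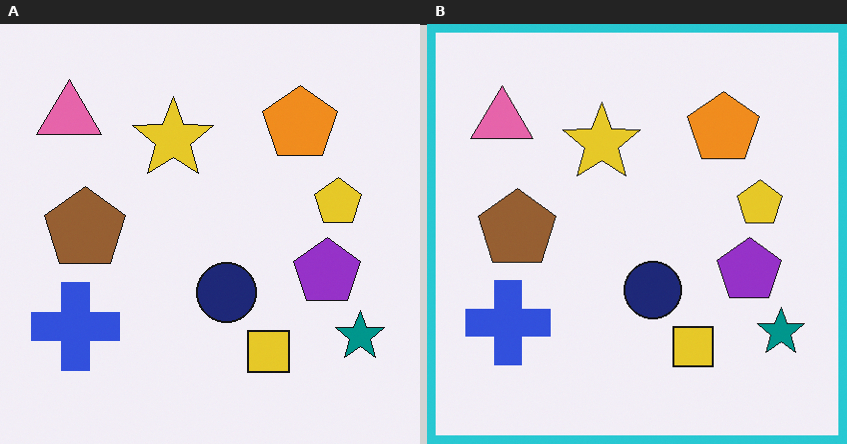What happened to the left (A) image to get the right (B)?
The image was framed with a cyan border.

A solid cyan frame runs around the edge of the right (B) image, with the content slightly shrunk inside it.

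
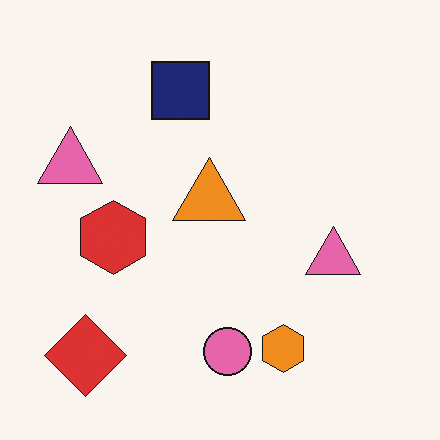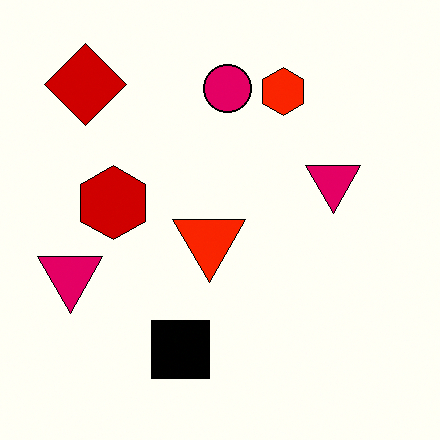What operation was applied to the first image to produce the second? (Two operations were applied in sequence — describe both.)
This is the original image boosted in contrast, then flipped vertically (top ↔ bottom).

Tones are pushed away from mid-grey across the whole image — a global contrast change. The red diamond is in the bottom-left of the first image and the top-left of the second — shapes on opposite sides of the horizontal midline have swapped in a mirror flip.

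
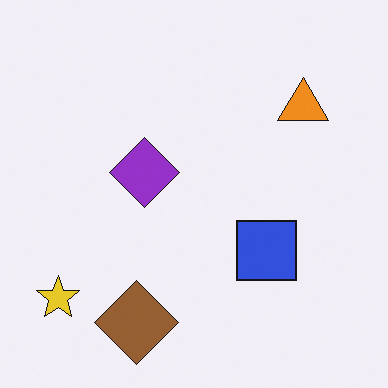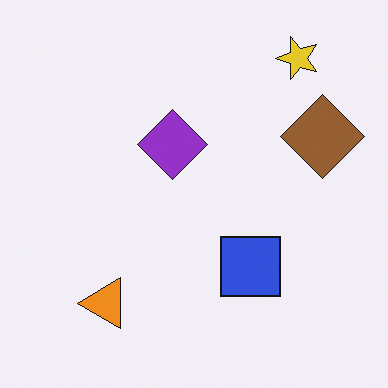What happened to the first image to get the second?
Transposed (reflected across the top-left ↔ bottom-right diagonal).

Shapes have swapped their row and column positions — what was in the top-right is now in the bottom-left — a diagonal reflection.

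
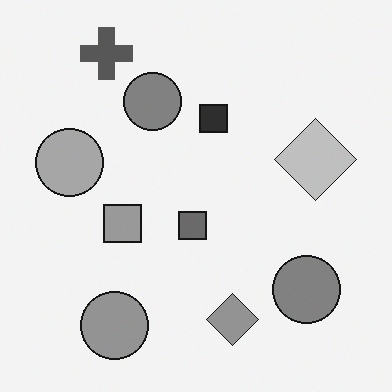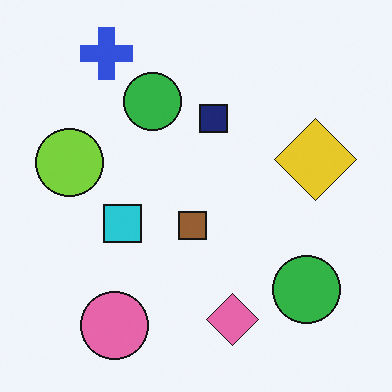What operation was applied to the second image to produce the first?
The transformation is: converted to grayscale.

All color is removed — every shape is now a shade of grey.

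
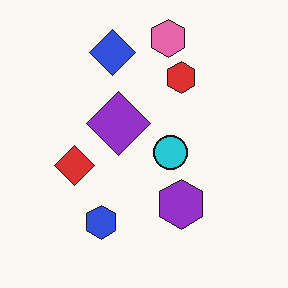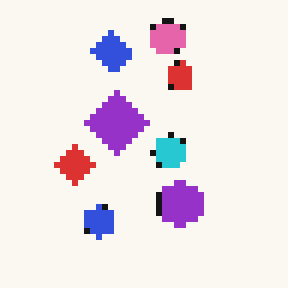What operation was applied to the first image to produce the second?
The image was moderately pixelated.

Shapes are reduced to large square blocks; fine edges and outlines are lost — a downscale-then-upscale (mosaic) effect.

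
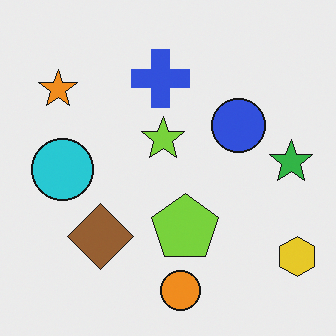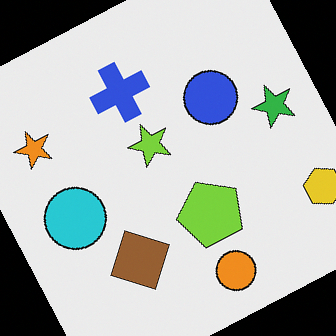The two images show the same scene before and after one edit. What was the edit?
It was rotated counter-clockwise by a clearly visible amount.

Every shape is tilted by the same angle and the image corners show triangular fill wedges — a whole-image rotation by a non-right angle.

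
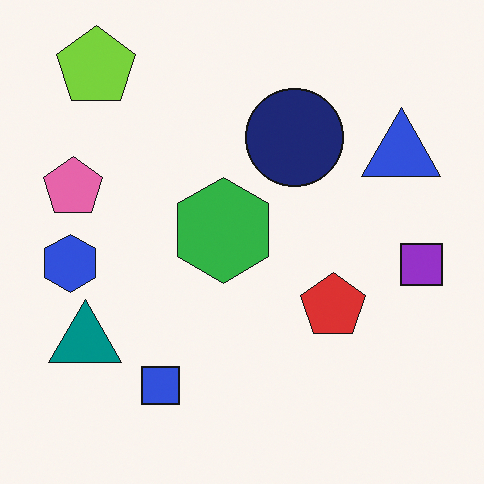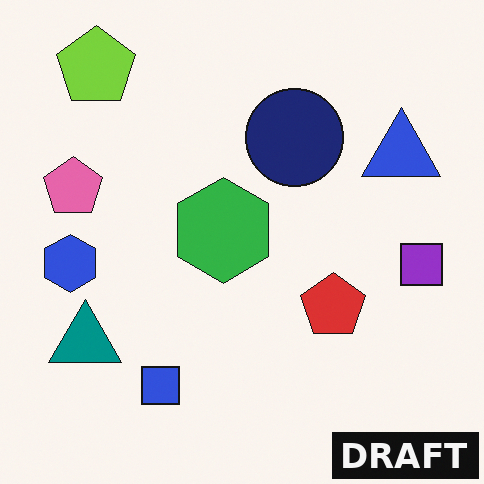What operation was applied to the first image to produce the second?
This is the original image watermarked with the text "DRAFT" in the lower-right corner.

A dark label reading "DRAFT" appears in the lower-right corner.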